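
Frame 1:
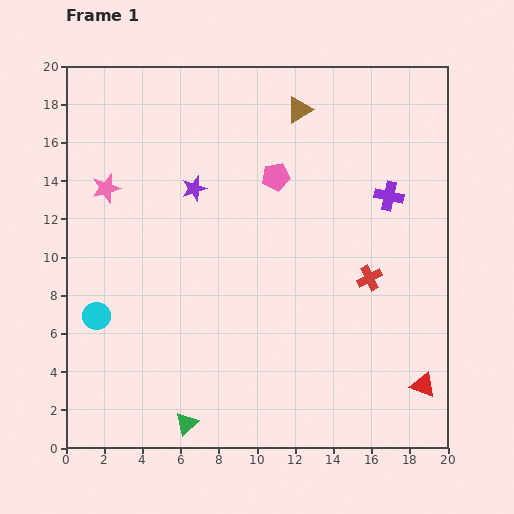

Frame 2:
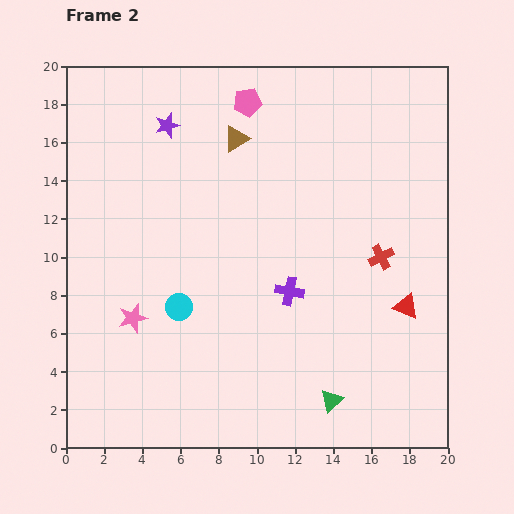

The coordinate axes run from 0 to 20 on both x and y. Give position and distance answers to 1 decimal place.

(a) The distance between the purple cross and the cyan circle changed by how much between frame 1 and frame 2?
-10.6

Distance in frame 1: 16.5. Distance in frame 2: 5.9.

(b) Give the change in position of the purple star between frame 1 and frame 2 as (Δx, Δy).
(-1.4, 3.3)

The purple star was at (6.7, 13.6) in frame 1 and (5.3, 16.9) in frame 2.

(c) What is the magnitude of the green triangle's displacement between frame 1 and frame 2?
7.7

The green triangle moved from (6.3, 1.3) to (13.9, 2.5), a distance of √(7.6² + 1.2²) ≈ 7.7.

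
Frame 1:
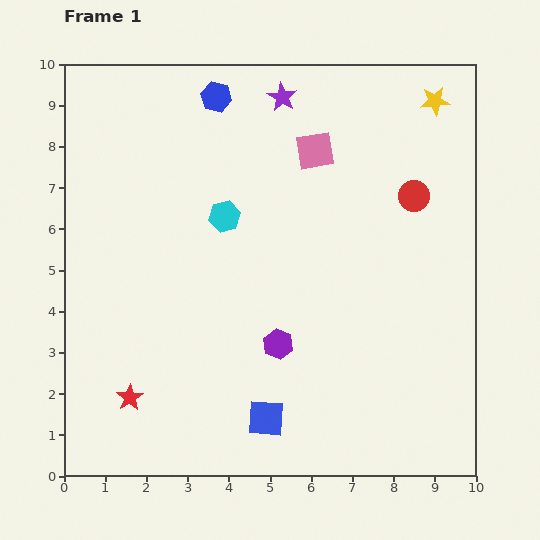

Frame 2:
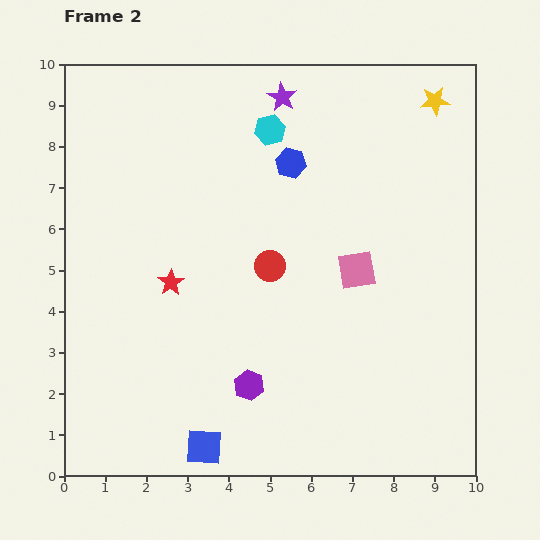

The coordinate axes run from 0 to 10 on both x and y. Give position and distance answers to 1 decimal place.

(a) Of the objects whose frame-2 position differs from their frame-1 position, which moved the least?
the purple hexagon

(moved 1.2)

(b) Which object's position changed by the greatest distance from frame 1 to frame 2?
the red circle

(moved 3.9; next 3.1)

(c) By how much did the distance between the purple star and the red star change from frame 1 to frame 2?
-3.0

Distance in frame 1: 8.2. Distance in frame 2: 5.2.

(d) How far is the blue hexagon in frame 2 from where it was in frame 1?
2.4

The blue hexagon moved from (3.7, 9.2) to (5.5, 7.6), a distance of √(1.8² + 1.6²) ≈ 2.4.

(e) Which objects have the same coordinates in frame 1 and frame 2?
the yellow star, the purple star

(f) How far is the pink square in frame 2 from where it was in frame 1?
3.1

The pink square moved from (6.1, 7.9) to (7.1, 5.0), a distance of √(1.0² + 2.9²) ≈ 3.1.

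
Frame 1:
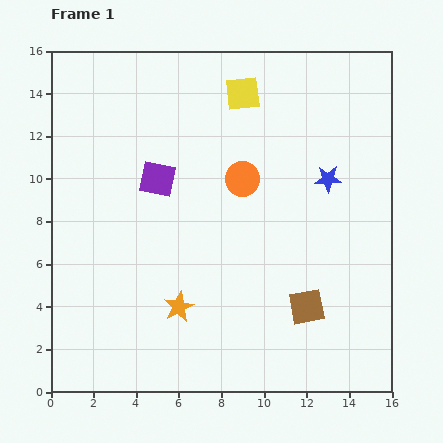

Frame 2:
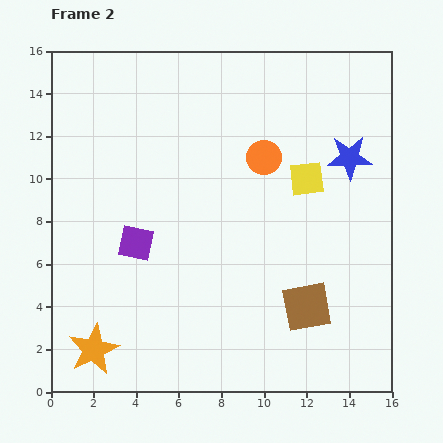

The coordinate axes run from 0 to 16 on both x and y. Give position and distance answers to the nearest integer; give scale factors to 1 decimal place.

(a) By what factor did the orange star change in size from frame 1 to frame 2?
1.7×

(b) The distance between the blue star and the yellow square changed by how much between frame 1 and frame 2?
-4

Distance in frame 1: 6. Distance in frame 2: 2.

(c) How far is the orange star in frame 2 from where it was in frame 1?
4

The orange star moved from (6, 4) to (2, 2), a distance of √(4² + 2²) ≈ 4.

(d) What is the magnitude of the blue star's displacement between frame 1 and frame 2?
1

The blue star moved from (13, 10) to (14, 11), a distance of √(1² + 1²) ≈ 1.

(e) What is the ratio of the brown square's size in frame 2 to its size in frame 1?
1.4×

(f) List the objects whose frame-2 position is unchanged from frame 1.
the brown square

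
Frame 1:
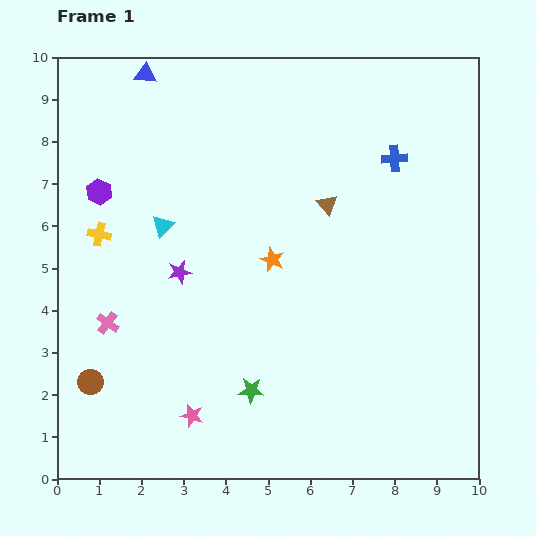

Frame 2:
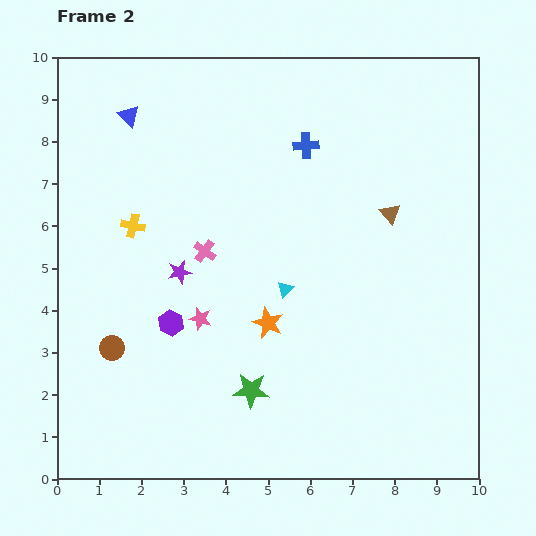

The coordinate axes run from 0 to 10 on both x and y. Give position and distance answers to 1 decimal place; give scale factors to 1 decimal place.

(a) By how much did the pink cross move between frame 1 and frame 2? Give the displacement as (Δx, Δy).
(2.3, 1.7)

The pink cross was at (1.2, 3.7) in frame 1 and (3.5, 5.4) in frame 2.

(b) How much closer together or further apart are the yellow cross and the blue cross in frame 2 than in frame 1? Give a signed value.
-2.7

Distance in frame 1: 7.2. Distance in frame 2: 4.5.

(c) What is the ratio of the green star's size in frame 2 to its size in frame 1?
1.4×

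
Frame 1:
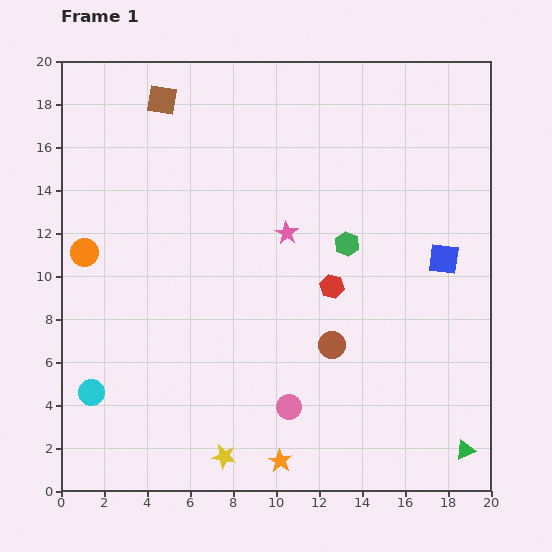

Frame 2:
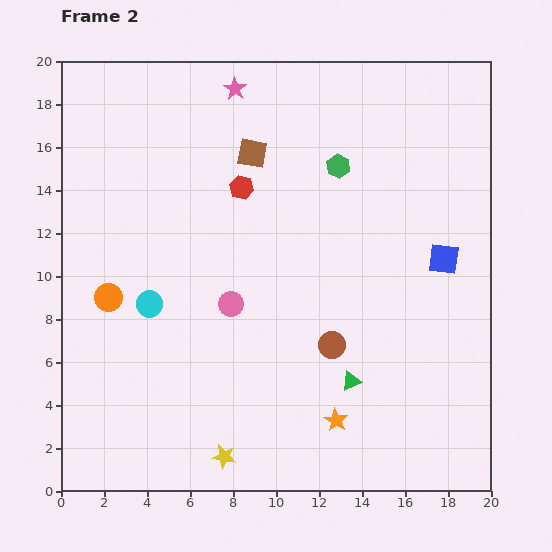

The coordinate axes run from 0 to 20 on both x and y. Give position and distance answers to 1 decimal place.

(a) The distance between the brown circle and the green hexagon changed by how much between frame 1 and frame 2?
+3.5

Distance in frame 1: 4.8. Distance in frame 2: 8.3.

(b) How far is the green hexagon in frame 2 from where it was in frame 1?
3.6

The green hexagon moved from (13.3, 11.5) to (12.9, 15.1), a distance of √(0.4² + 3.6²) ≈ 3.6.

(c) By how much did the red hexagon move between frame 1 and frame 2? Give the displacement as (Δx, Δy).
(-4.2, 4.6)

The red hexagon was at (12.6, 9.5) in frame 1 and (8.4, 14.1) in frame 2.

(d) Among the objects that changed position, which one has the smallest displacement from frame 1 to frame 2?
the orange circle

(moved 2.4)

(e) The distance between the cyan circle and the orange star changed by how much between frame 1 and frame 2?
+0.8

Distance in frame 1: 9.4. Distance in frame 2: 10.2.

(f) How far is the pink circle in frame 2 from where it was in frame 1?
5.5

The pink circle moved from (10.6, 3.9) to (7.9, 8.7), a distance of √(2.7² + 4.8²) ≈ 5.5.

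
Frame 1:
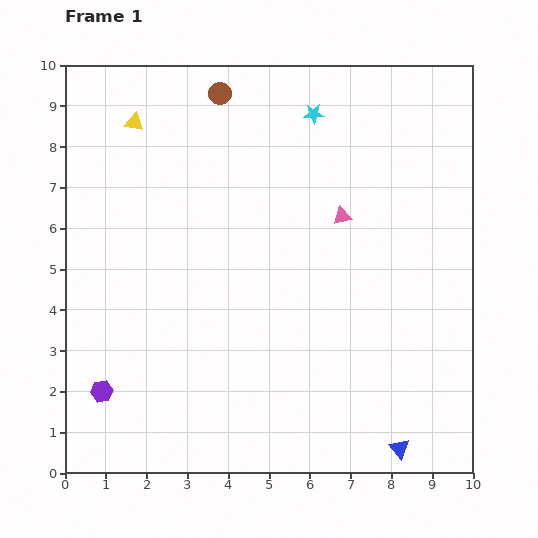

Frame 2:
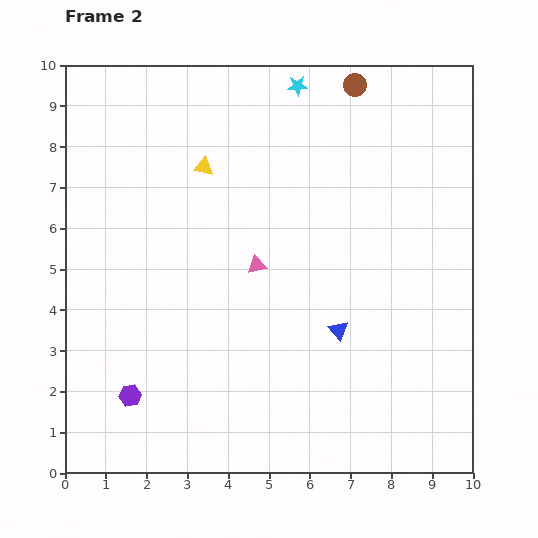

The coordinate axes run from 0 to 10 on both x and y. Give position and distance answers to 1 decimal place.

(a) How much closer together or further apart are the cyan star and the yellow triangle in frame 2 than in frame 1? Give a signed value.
-1.4

Distance in frame 1: 4.4. Distance in frame 2: 3.0.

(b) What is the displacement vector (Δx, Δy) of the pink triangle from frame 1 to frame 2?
(-2.1, -1.2)

The pink triangle was at (6.8, 6.3) in frame 1 and (4.7, 5.1) in frame 2.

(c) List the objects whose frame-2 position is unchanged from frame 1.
none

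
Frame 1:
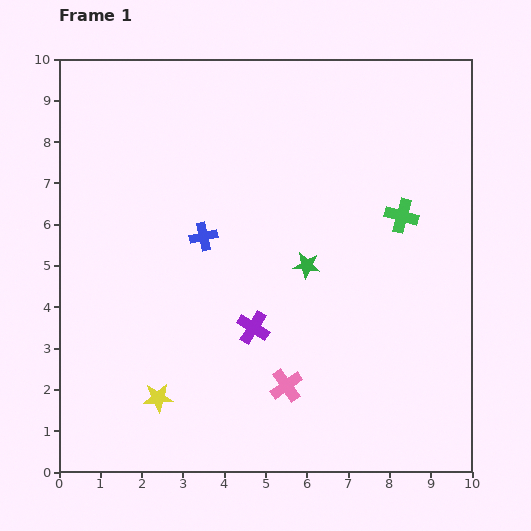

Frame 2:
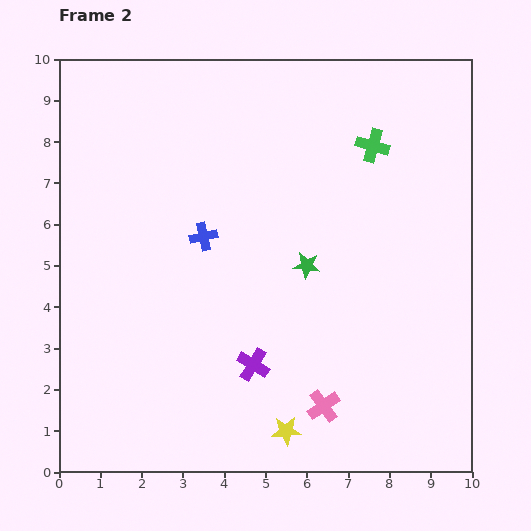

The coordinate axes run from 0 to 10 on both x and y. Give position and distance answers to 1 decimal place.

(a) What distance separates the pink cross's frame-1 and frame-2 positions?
1.0

The pink cross moved from (5.5, 2.1) to (6.4, 1.6), a distance of √(0.9² + 0.5²) ≈ 1.0.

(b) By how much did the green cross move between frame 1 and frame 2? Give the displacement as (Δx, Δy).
(-0.7, 1.7)

The green cross was at (8.3, 6.2) in frame 1 and (7.6, 7.9) in frame 2.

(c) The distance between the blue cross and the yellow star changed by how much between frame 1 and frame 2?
+1.0

Distance in frame 1: 4.1. Distance in frame 2: 5.1.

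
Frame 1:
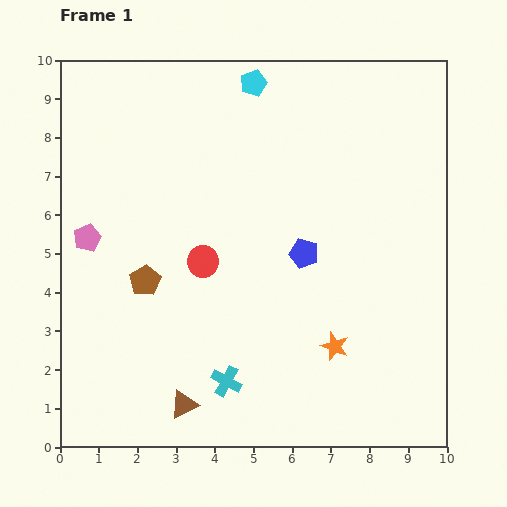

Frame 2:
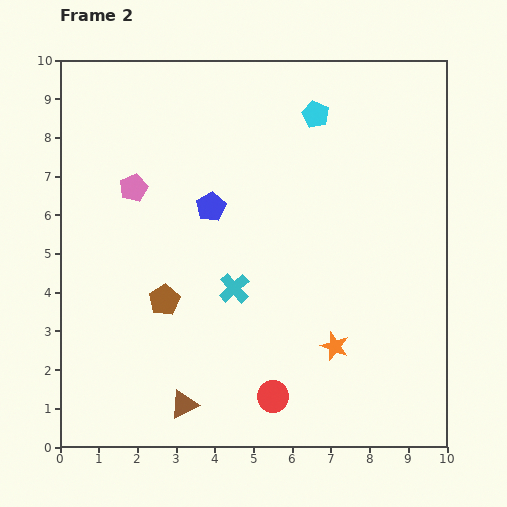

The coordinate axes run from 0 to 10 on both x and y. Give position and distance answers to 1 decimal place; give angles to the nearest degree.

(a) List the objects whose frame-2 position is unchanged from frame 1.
the brown triangle, the orange star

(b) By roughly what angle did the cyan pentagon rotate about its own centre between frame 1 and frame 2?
27° counter-clockwise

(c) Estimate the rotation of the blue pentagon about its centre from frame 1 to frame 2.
27° clockwise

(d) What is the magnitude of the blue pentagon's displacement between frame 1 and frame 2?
2.7

The blue pentagon moved from (6.3, 5.0) to (3.9, 6.2), a distance of √(2.4² + 1.2²) ≈ 2.7.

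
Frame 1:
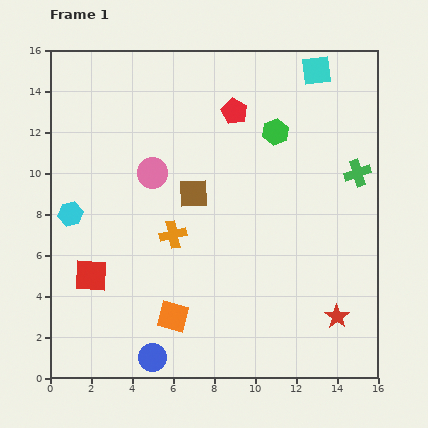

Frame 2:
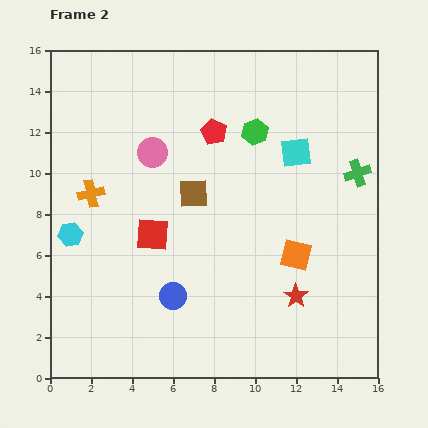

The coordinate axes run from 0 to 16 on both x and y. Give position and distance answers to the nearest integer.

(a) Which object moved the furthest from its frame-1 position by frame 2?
the orange square

(moved 7; next 4)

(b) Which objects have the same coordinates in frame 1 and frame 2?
the brown square, the green cross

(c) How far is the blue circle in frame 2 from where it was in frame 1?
3

The blue circle moved from (5, 1) to (6, 4), a distance of √(1² + 3²) ≈ 3.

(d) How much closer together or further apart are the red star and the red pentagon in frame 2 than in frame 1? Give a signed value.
-2

Distance in frame 1: 11. Distance in frame 2: 9.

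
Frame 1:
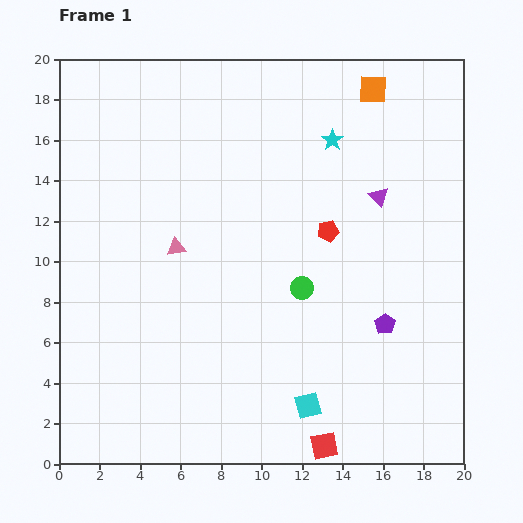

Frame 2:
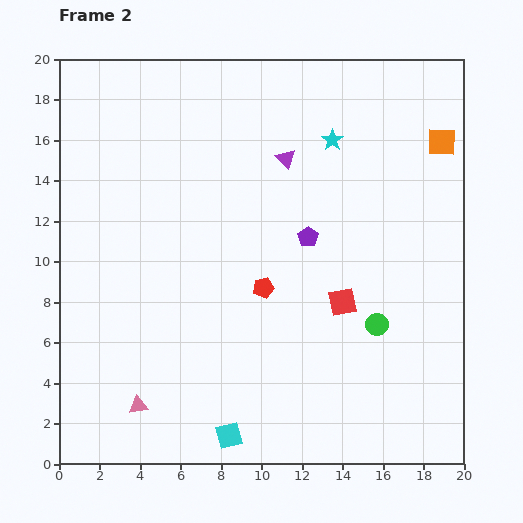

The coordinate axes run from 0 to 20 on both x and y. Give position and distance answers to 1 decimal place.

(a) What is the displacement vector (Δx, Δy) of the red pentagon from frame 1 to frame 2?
(-3.2, -2.8)

The red pentagon was at (13.3, 11.5) in frame 1 and (10.1, 8.7) in frame 2.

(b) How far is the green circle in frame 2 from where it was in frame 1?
4.1

The green circle moved from (12.0, 8.7) to (15.7, 6.9), a distance of √(3.7² + 1.8²) ≈ 4.1.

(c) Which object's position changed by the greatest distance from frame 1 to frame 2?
the pink triangle

(moved 8.0; next 7.2)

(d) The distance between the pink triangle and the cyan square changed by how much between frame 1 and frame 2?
-5.5

Distance in frame 1: 10.2. Distance in frame 2: 4.7.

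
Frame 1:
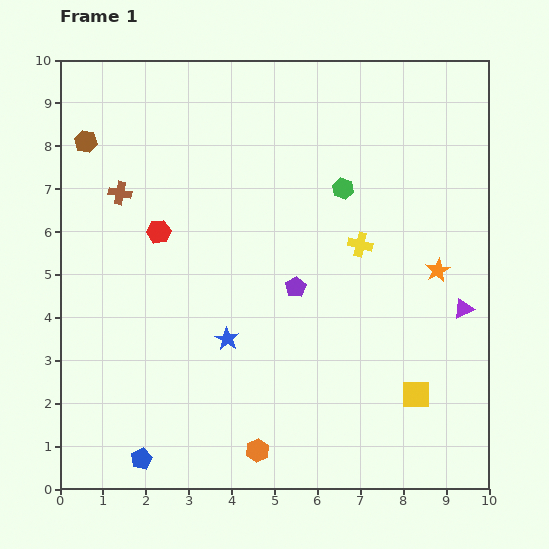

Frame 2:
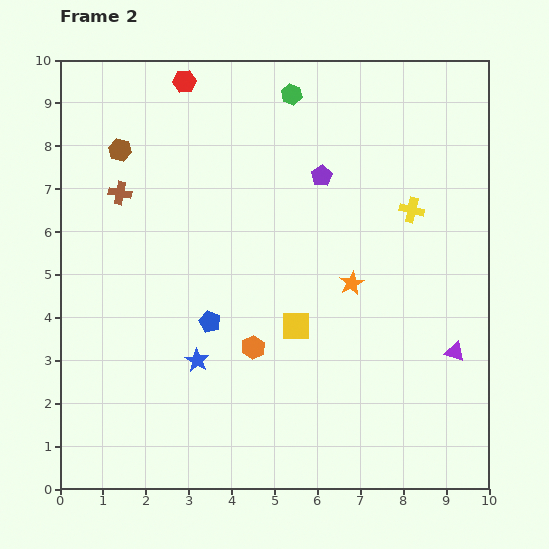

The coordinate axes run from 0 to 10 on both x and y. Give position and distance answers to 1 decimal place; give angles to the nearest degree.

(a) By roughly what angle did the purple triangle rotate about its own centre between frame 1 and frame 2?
44° clockwise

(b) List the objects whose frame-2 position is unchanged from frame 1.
the brown cross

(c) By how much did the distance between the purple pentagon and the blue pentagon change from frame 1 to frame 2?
-1.1

Distance in frame 1: 5.4. Distance in frame 2: 4.3.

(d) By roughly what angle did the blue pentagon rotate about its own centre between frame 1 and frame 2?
25° counter-clockwise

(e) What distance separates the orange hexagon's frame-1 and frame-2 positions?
2.4

The orange hexagon moved from (4.6, 0.9) to (4.5, 3.3), a distance of √(0.1² + 2.4²) ≈ 2.4.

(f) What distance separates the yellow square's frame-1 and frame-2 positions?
3.2

The yellow square moved from (8.3, 2.2) to (5.5, 3.8), a distance of √(2.8² + 1.6²) ≈ 3.2.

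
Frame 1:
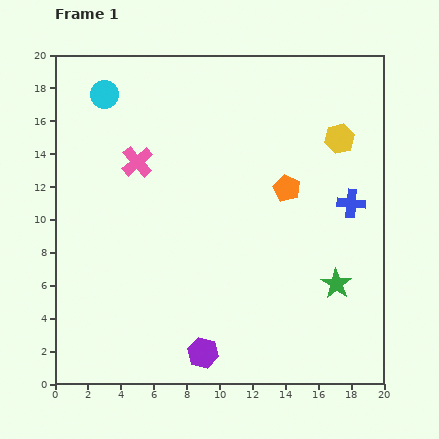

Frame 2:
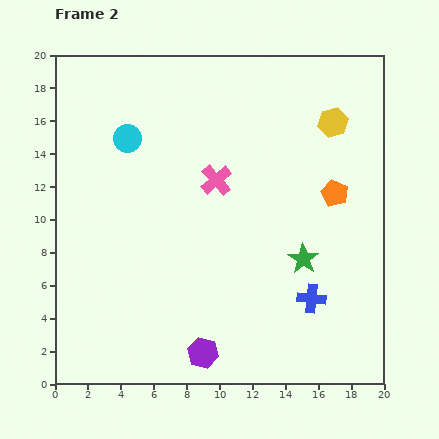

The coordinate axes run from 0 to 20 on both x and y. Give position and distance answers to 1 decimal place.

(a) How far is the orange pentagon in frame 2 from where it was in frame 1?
2.9

The orange pentagon moved from (14.1, 11.9) to (17.0, 11.6), a distance of √(2.9² + 0.3²) ≈ 2.9.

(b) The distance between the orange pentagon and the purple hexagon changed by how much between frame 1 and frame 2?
+1.4

Distance in frame 1: 11.2. Distance in frame 2: 12.6.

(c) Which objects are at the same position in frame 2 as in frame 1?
the purple hexagon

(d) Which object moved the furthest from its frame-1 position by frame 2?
the blue cross

(moved 6.3; next 4.9)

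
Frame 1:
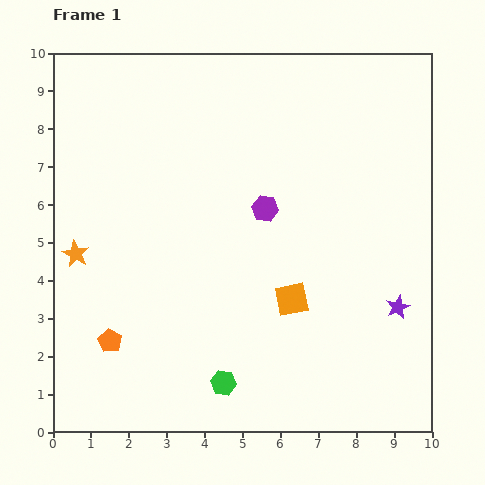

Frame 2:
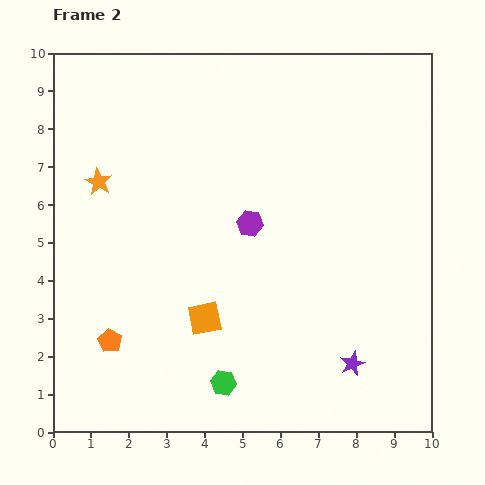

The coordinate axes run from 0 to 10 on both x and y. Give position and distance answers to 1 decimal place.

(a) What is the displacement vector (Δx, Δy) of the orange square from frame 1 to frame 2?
(-2.3, -0.5)

The orange square was at (6.3, 3.5) in frame 1 and (4.0, 3.0) in frame 2.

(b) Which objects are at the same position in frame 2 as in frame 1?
the orange pentagon, the green hexagon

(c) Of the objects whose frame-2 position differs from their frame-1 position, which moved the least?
the purple hexagon

(moved 0.6)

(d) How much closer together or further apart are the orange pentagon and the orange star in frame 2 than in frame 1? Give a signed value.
+1.7

Distance in frame 1: 2.5. Distance in frame 2: 4.2.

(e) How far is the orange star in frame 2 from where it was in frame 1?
2.0

The orange star moved from (0.6, 4.7) to (1.2, 6.6), a distance of √(0.6² + 1.9²) ≈ 2.0.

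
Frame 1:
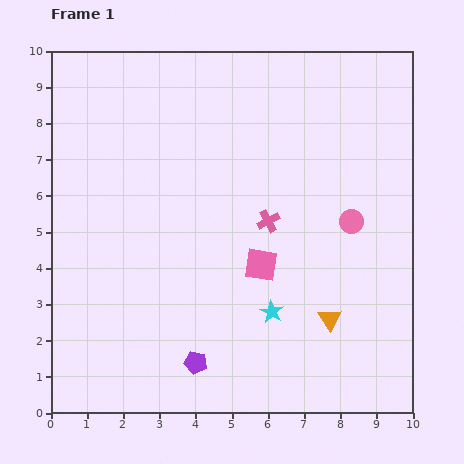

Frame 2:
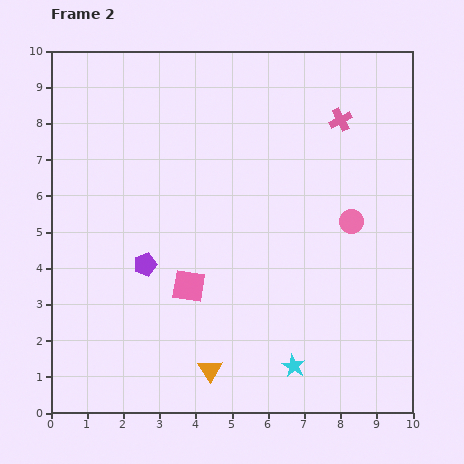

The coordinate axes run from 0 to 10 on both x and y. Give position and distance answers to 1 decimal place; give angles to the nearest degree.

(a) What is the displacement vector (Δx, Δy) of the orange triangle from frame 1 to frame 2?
(-3.3, -1.4)

The orange triangle was at (7.7, 2.6) in frame 1 and (4.4, 1.2) in frame 2.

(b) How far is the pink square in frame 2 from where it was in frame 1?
2.1

The pink square moved from (5.8, 4.1) to (3.8, 3.5), a distance of √(2.0² + 0.6²) ≈ 2.1.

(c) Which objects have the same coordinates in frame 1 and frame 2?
the pink circle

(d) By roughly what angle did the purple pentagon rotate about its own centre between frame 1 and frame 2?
29° counter-clockwise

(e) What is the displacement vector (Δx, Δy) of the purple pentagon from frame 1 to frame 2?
(-1.4, 2.7)

The purple pentagon was at (4.0, 1.4) in frame 1 and (2.6, 4.1) in frame 2.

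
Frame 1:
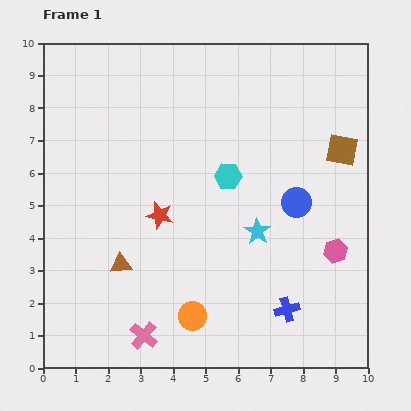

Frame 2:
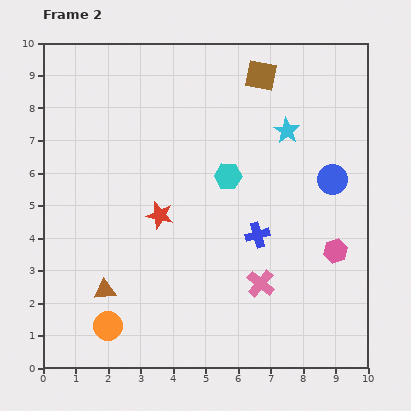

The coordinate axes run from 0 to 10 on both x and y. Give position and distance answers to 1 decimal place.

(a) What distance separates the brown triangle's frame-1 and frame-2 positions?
0.9

The brown triangle moved from (2.4, 3.2) to (1.9, 2.4), a distance of √(0.5² + 0.8²) ≈ 0.9.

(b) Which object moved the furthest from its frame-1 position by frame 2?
the pink cross

(moved 3.9; next 3.4)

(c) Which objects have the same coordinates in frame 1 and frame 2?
the red star, the pink hexagon, the cyan hexagon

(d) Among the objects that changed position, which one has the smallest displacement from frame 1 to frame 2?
the brown triangle

(moved 0.9)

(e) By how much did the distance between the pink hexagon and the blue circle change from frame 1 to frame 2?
+0.3

Distance in frame 1: 1.9. Distance in frame 2: 2.2.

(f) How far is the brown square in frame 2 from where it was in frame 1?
3.4

The brown square moved from (9.2, 6.7) to (6.7, 9.0), a distance of √(2.5² + 2.3²) ≈ 3.4.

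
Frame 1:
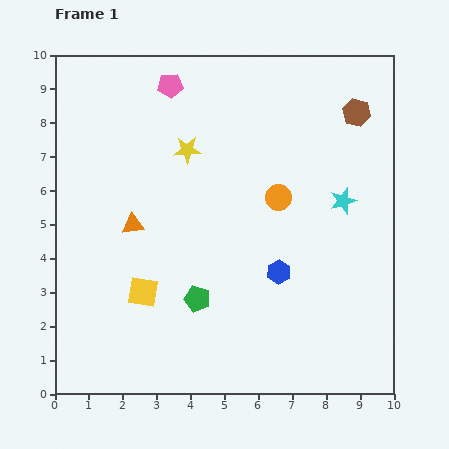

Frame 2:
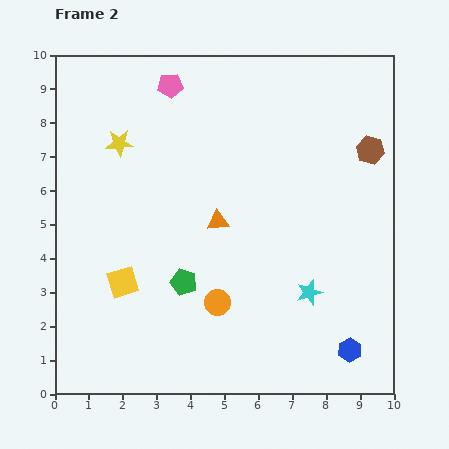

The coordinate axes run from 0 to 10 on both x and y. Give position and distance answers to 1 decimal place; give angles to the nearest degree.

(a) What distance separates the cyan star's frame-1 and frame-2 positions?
2.9

The cyan star moved from (8.5, 5.7) to (7.5, 3.0), a distance of √(1.0² + 2.7²) ≈ 2.9.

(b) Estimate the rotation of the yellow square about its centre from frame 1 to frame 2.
26° counter-clockwise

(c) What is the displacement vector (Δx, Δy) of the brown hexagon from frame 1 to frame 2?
(0.4, -1.1)

The brown hexagon was at (8.9, 8.3) in frame 1 and (9.3, 7.2) in frame 2.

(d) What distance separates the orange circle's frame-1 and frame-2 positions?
3.6

The orange circle moved from (6.6, 5.8) to (4.8, 2.7), a distance of √(1.8² + 3.1²) ≈ 3.6.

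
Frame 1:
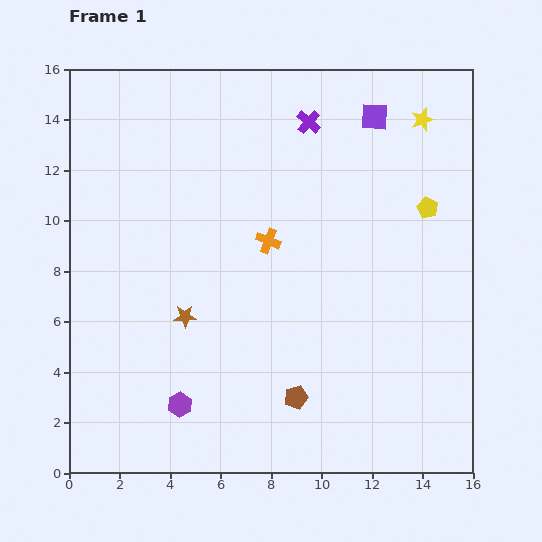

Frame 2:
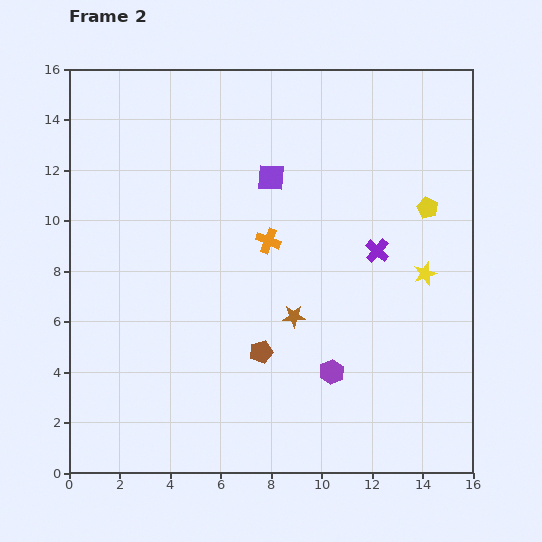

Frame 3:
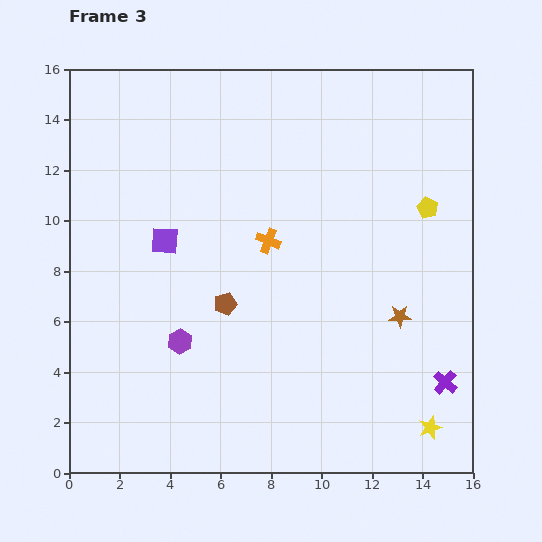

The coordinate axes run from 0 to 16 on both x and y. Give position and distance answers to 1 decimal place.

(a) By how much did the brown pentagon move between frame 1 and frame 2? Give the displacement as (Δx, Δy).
(-1.4, 1.8)

The brown pentagon was at (9.0, 3.0) in frame 1 and (7.6, 4.8) in frame 2.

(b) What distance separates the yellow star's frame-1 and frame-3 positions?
12.2

The yellow star moved from (14.0, 14.0) to (14.3, 1.8), a distance of √(0.3² + 12.2²) ≈ 12.2.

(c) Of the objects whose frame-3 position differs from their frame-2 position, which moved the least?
the brown pentagon

(moved 2.4)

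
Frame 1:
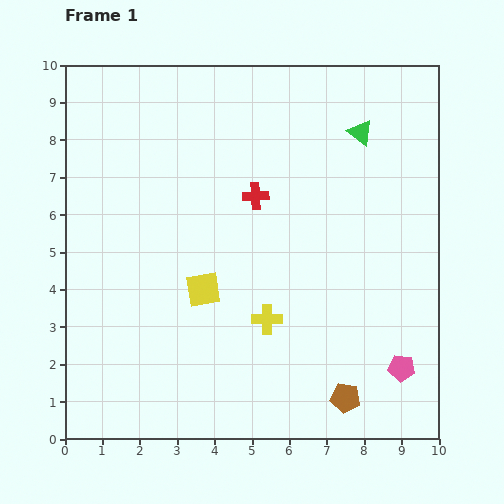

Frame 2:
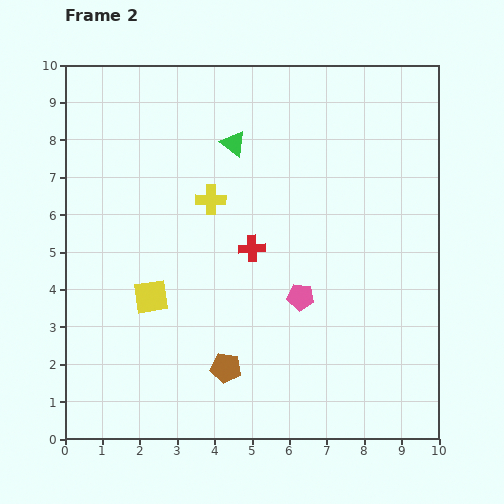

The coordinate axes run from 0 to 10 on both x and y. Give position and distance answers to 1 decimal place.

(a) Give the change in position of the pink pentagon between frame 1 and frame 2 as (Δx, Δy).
(-2.7, 1.9)

The pink pentagon was at (9.0, 1.9) in frame 1 and (6.3, 3.8) in frame 2.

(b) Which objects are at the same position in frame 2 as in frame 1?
none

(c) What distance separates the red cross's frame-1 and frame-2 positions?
1.4

The red cross moved from (5.1, 6.5) to (5.0, 5.1), a distance of √(0.1² + 1.4²) ≈ 1.4.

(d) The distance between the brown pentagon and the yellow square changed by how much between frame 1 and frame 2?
-2.0

Distance in frame 1: 4.8. Distance in frame 2: 2.8.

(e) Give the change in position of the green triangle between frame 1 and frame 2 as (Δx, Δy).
(-3.4, -0.3)

The green triangle was at (7.9, 8.2) in frame 1 and (4.5, 7.9) in frame 2.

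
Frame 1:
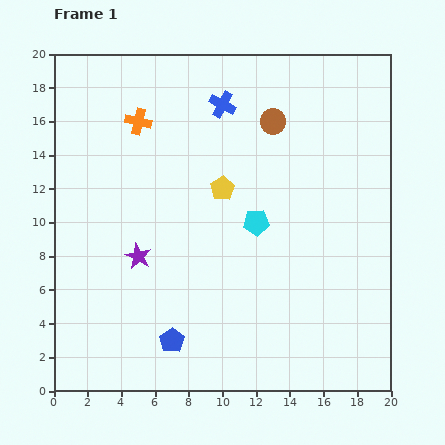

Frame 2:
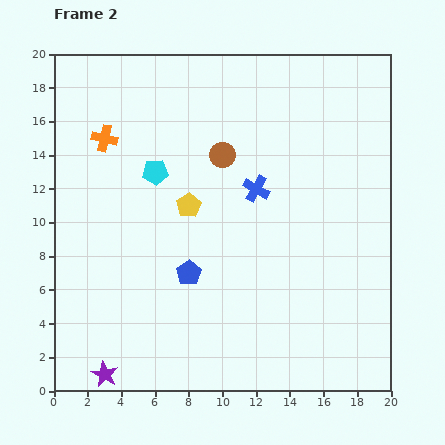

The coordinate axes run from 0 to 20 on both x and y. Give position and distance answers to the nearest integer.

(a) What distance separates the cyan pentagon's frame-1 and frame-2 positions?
7

The cyan pentagon moved from (12, 10) to (6, 13), a distance of √(6² + 3²) ≈ 7.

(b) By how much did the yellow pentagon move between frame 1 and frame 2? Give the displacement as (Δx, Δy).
(-2, -1)

The yellow pentagon was at (10, 12) in frame 1 and (8, 11) in frame 2.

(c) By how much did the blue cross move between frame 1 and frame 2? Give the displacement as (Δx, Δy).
(2, -5)

The blue cross was at (10, 17) in frame 1 and (12, 12) in frame 2.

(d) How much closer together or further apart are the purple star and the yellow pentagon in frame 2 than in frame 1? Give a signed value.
+5

Distance in frame 1: 6. Distance in frame 2: 11.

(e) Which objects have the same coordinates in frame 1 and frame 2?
none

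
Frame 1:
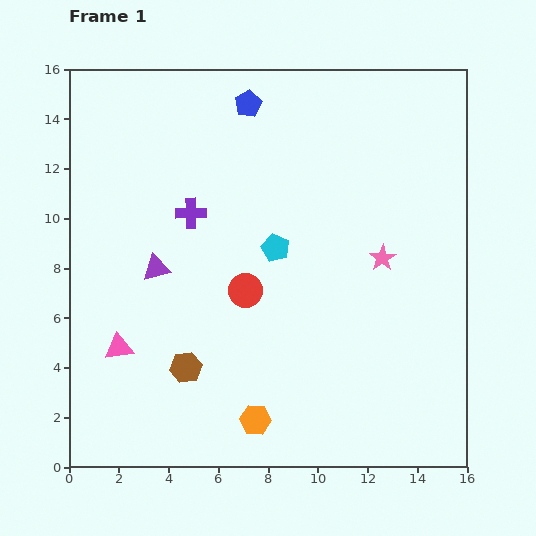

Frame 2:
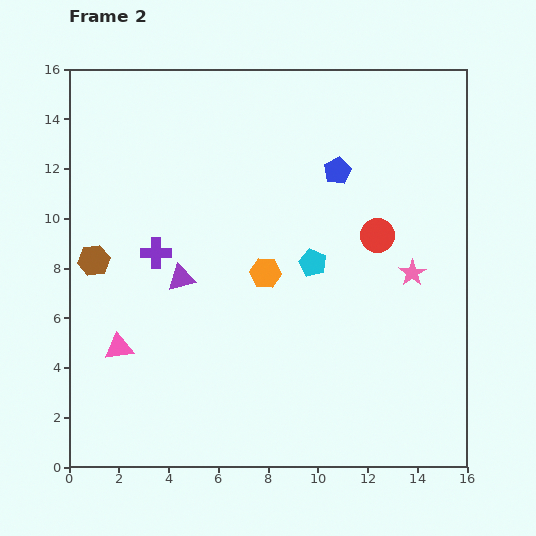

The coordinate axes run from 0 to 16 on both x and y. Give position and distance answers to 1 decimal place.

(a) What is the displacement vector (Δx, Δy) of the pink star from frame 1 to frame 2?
(1.2, -0.6)

The pink star was at (12.6, 8.4) in frame 1 and (13.8, 7.8) in frame 2.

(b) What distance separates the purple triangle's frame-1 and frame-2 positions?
1.1

The purple triangle moved from (3.5, 8.0) to (4.5, 7.6), a distance of √(1.0² + 0.4²) ≈ 1.1.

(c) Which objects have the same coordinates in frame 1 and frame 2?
the pink triangle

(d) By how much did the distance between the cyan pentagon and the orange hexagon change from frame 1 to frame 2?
-5.0

Distance in frame 1: 6.9. Distance in frame 2: 1.9.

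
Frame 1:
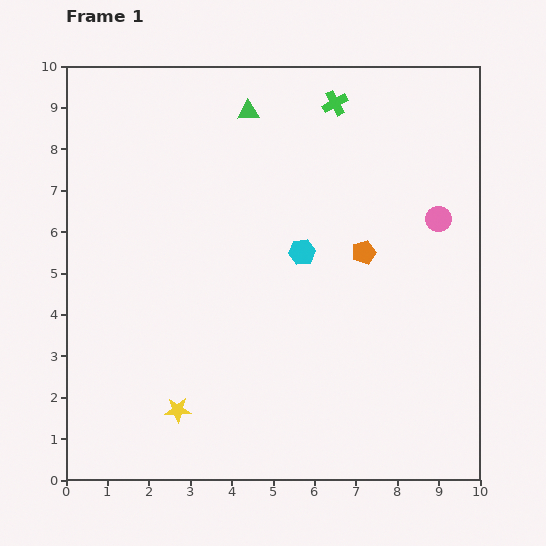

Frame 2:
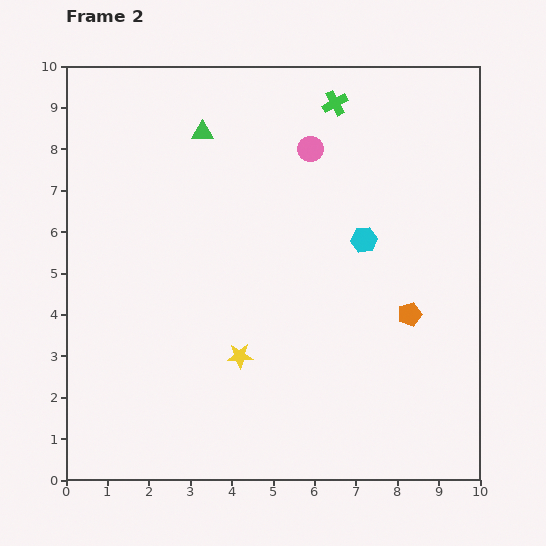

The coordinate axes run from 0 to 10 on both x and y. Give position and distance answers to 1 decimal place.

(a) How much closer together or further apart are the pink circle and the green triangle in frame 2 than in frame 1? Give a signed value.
-2.7

Distance in frame 1: 5.3. Distance in frame 2: 2.6.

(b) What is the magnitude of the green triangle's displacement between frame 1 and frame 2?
1.2

The green triangle moved from (4.4, 8.9) to (3.3, 8.4), a distance of √(1.1² + 0.5²) ≈ 1.2.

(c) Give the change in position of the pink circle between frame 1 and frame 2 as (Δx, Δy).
(-3.1, 1.7)

The pink circle was at (9.0, 6.3) in frame 1 and (5.9, 8.0) in frame 2.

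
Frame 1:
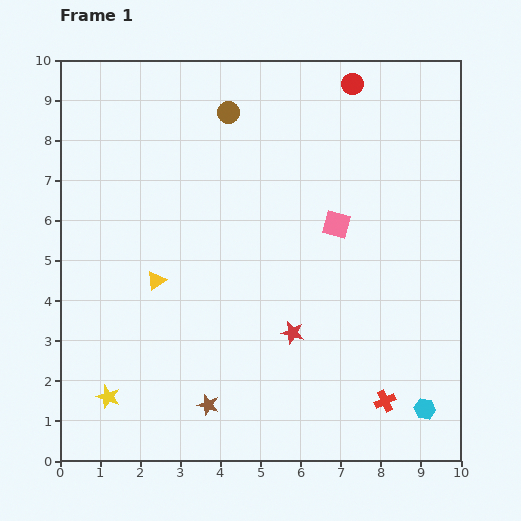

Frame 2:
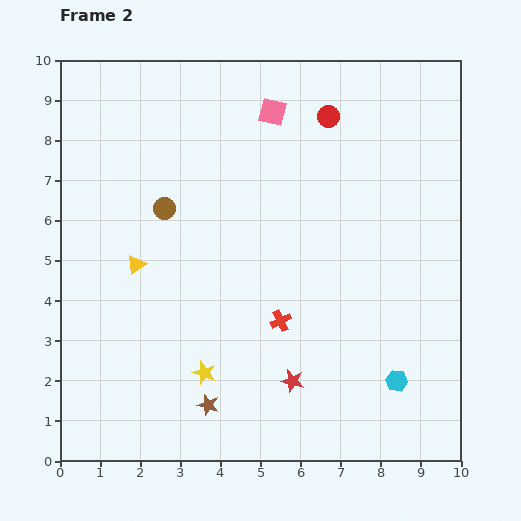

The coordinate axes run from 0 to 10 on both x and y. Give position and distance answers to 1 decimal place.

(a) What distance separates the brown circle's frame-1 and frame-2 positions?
2.9

The brown circle moved from (4.2, 8.7) to (2.6, 6.3), a distance of √(1.6² + 2.4²) ≈ 2.9.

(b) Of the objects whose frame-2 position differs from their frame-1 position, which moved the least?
the yellow triangle

(moved 0.6)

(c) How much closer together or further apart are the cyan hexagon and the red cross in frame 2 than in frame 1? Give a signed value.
+2.3

Distance in frame 1: 1.0. Distance in frame 2: 3.3.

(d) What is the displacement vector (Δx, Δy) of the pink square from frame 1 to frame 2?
(-1.6, 2.8)

The pink square was at (6.9, 5.9) in frame 1 and (5.3, 8.7) in frame 2.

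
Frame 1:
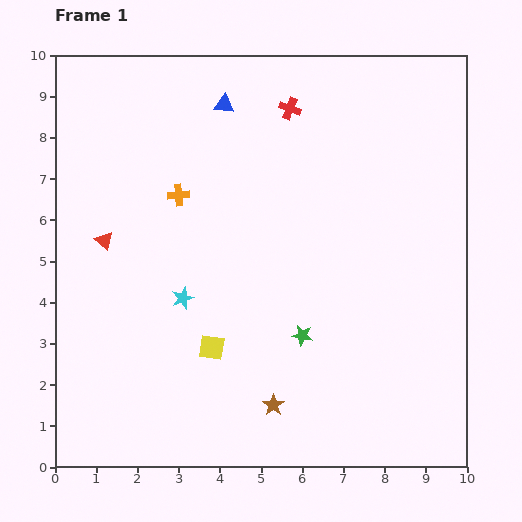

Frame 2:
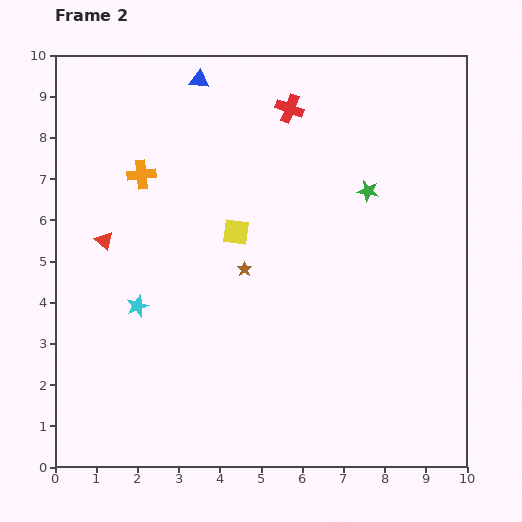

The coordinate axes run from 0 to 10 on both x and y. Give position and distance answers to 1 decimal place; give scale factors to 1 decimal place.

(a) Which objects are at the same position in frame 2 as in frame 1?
the red triangle, the red cross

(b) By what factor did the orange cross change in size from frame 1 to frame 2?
1.4×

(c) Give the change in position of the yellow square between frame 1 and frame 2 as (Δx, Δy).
(0.6, 2.8)

The yellow square was at (3.8, 2.9) in frame 1 and (4.4, 5.7) in frame 2.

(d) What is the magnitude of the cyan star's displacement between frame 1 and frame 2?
1.1

The cyan star moved from (3.1, 4.1) to (2.0, 3.9), a distance of √(1.1² + 0.2²) ≈ 1.1.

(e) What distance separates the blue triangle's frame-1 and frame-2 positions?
0.8

The blue triangle moved from (4.1, 8.8) to (3.5, 9.4), a distance of √(0.6² + 0.6²) ≈ 0.8.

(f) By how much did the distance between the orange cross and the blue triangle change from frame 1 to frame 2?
+0.2

Distance in frame 1: 2.5. Distance in frame 2: 2.7.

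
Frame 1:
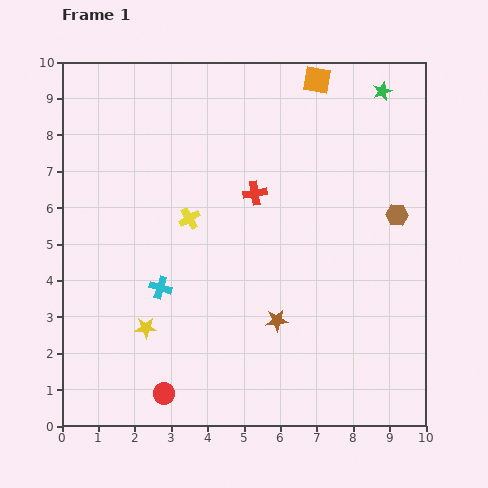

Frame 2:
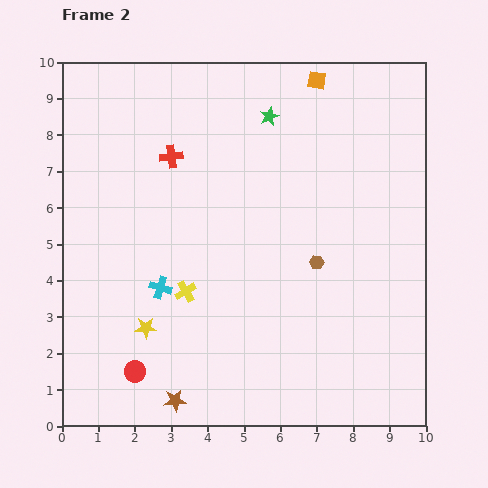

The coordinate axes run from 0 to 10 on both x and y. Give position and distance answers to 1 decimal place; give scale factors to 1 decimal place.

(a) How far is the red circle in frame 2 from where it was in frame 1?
1.0

The red circle moved from (2.8, 0.9) to (2.0, 1.5), a distance of √(0.8² + 0.6²) ≈ 1.0.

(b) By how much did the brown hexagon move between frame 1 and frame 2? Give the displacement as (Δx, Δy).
(-2.2, -1.3)

The brown hexagon was at (9.2, 5.8) in frame 1 and (7.0, 4.5) in frame 2.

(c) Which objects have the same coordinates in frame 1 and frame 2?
the cyan cross, the orange square, the yellow star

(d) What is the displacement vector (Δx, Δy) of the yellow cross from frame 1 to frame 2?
(-0.1, -2.0)

The yellow cross was at (3.5, 5.7) in frame 1 and (3.4, 3.7) in frame 2.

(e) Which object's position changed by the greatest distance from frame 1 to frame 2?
the brown star

(moved 3.6; next 3.2)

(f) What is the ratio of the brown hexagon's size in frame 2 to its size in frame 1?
0.6×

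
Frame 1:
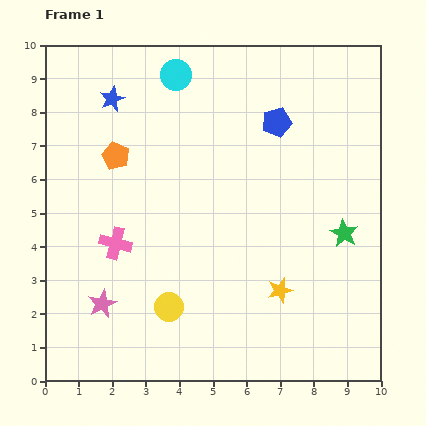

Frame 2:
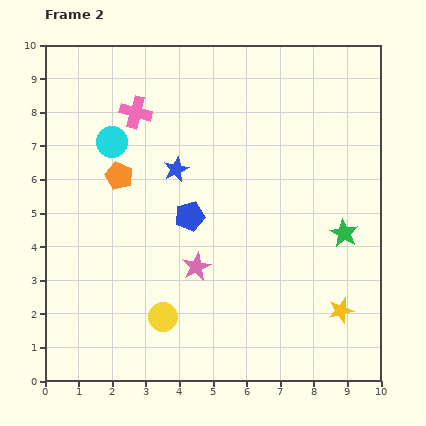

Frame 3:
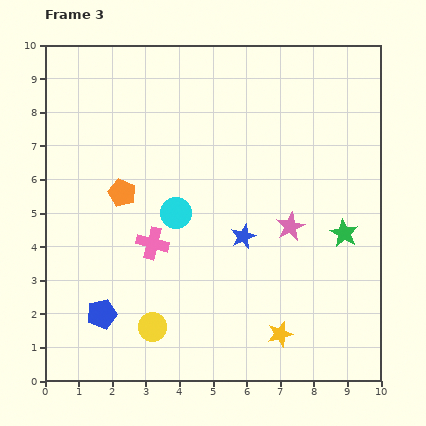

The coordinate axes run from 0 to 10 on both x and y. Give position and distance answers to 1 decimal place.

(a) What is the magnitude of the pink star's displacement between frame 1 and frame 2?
3.0

The pink star moved from (1.7, 2.3) to (4.5, 3.4), a distance of √(2.8² + 1.1²) ≈ 3.0.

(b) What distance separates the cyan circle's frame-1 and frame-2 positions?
2.8

The cyan circle moved from (3.9, 9.1) to (2.0, 7.1), a distance of √(1.9² + 2.0²) ≈ 2.8.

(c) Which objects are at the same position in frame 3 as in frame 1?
the green star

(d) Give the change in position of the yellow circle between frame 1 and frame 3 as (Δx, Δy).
(-0.5, -0.6)

The yellow circle was at (3.7, 2.2) in frame 1 and (3.2, 1.6) in frame 3.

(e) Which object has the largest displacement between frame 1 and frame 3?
the blue pentagon

(moved 7.7; next 6.1)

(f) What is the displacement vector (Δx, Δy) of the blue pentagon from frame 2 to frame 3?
(-2.6, -2.9)

The blue pentagon was at (4.3, 4.9) in frame 2 and (1.7, 2.0) in frame 3.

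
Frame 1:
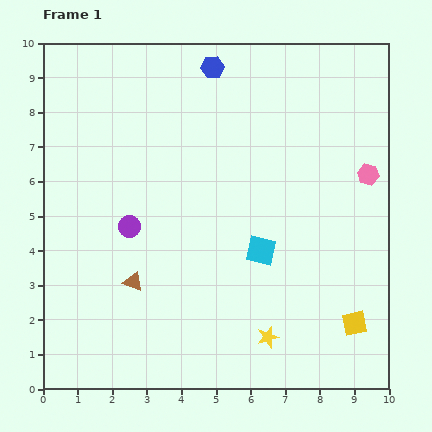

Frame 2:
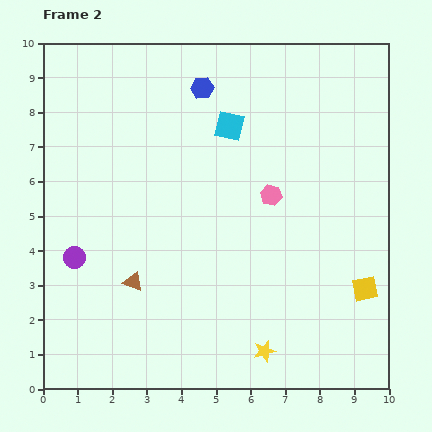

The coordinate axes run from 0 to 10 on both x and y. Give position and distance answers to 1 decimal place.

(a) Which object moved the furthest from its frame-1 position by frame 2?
the cyan square

(moved 3.7; next 2.9)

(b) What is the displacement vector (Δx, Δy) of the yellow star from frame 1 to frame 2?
(-0.1, -0.4)

The yellow star was at (6.5, 1.5) in frame 1 and (6.4, 1.1) in frame 2.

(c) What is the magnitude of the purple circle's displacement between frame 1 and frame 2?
1.8

The purple circle moved from (2.5, 4.7) to (0.9, 3.8), a distance of √(1.6² + 0.9²) ≈ 1.8.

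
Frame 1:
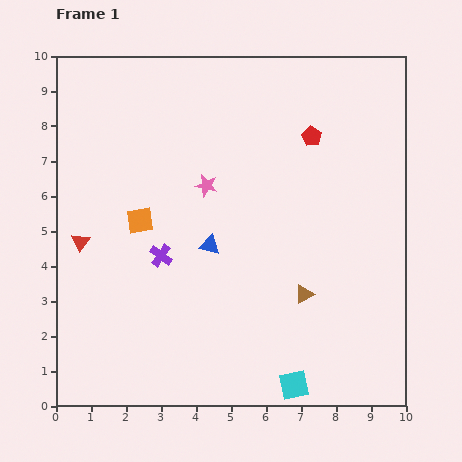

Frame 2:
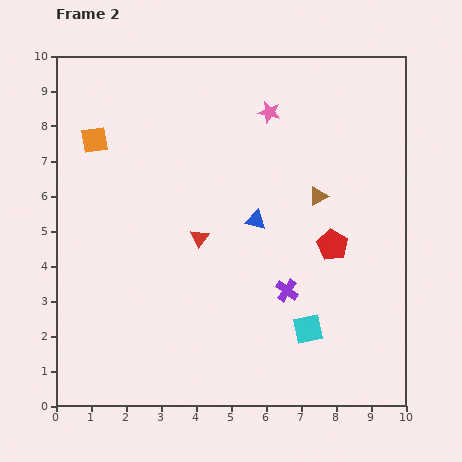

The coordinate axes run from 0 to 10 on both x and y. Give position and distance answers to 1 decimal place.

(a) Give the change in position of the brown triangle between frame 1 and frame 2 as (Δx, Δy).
(0.4, 2.8)

The brown triangle was at (7.1, 3.2) in frame 1 and (7.5, 6.0) in frame 2.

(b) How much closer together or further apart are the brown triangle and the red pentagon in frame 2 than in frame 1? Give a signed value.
-3.0

Distance in frame 1: 4.5. Distance in frame 2: 1.5.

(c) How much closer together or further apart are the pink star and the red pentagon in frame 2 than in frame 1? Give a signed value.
+0.9

Distance in frame 1: 3.3. Distance in frame 2: 4.2.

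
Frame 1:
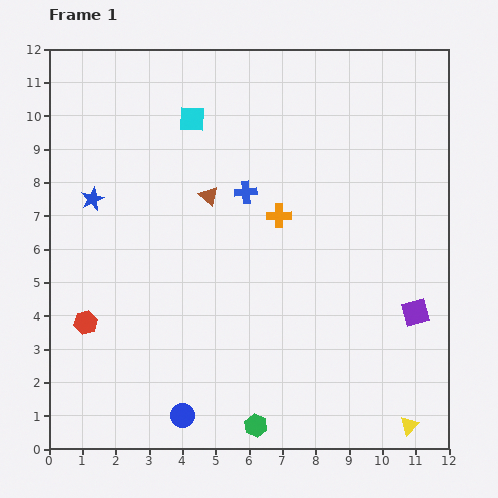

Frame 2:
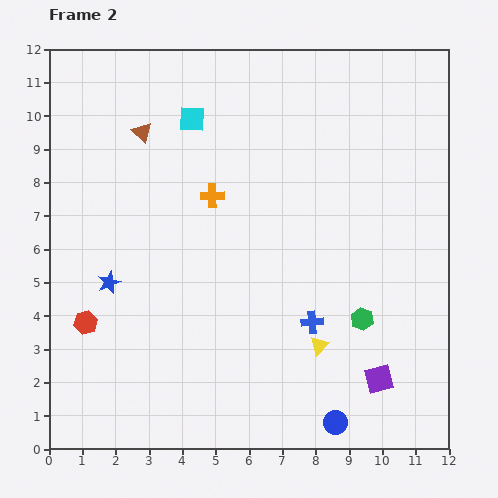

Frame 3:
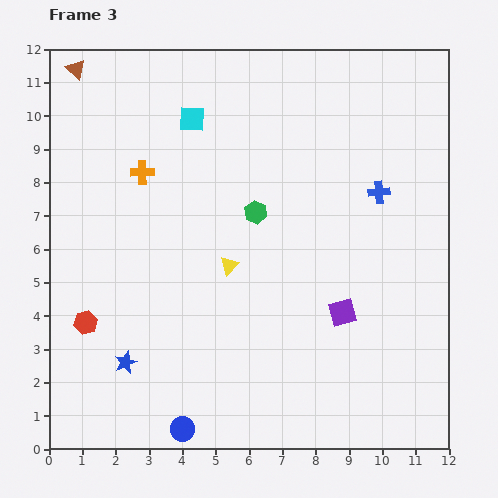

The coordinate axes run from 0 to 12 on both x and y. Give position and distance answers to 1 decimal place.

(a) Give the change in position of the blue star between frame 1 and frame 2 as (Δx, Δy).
(0.5, -2.5)

The blue star was at (1.3, 7.5) in frame 1 and (1.8, 5.0) in frame 2.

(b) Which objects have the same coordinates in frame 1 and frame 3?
the red hexagon, the cyan square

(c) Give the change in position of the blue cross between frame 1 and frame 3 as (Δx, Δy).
(4.0, 0.0)

The blue cross was at (5.9, 7.7) in frame 1 and (9.9, 7.7) in frame 3.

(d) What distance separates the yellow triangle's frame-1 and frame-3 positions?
7.2

The yellow triangle moved from (10.8, 0.7) to (5.4, 5.5), a distance of √(5.4² + 4.8²) ≈ 7.2.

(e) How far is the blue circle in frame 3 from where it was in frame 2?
4.6

The blue circle moved from (8.6, 0.8) to (4.0, 0.6), a distance of √(4.6² + 0.2²) ≈ 4.6.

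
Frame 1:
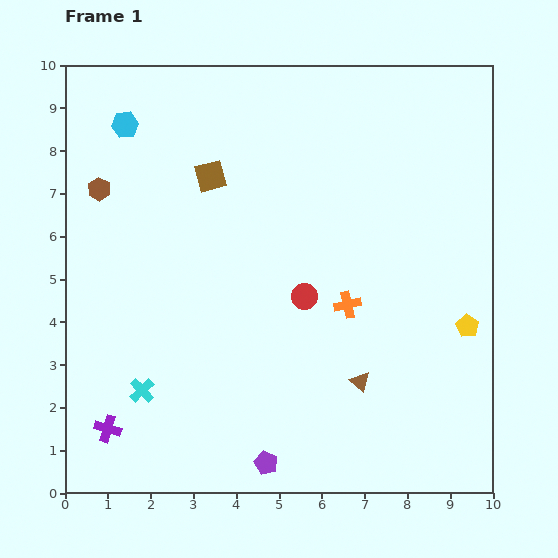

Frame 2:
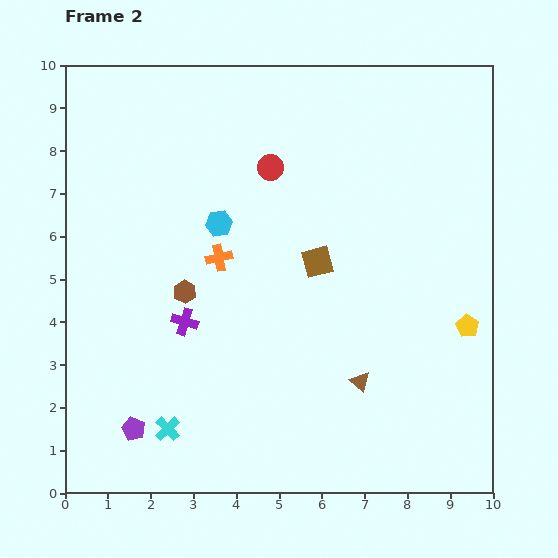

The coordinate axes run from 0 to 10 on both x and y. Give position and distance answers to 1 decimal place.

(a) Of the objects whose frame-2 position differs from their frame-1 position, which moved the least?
the cyan cross

(moved 1.1)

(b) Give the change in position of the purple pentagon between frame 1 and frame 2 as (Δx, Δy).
(-3.1, 0.8)

The purple pentagon was at (4.7, 0.7) in frame 1 and (1.6, 1.5) in frame 2.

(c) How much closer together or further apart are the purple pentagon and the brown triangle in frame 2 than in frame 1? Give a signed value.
+2.5

Distance in frame 1: 2.9. Distance in frame 2: 5.4.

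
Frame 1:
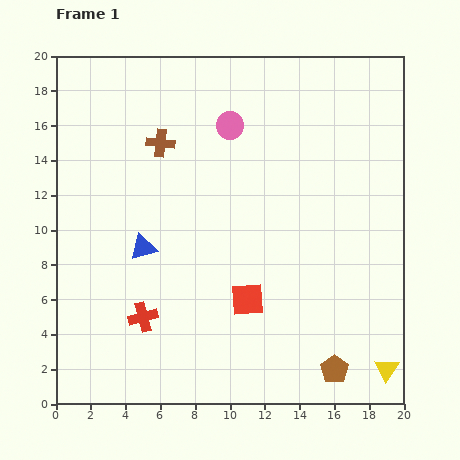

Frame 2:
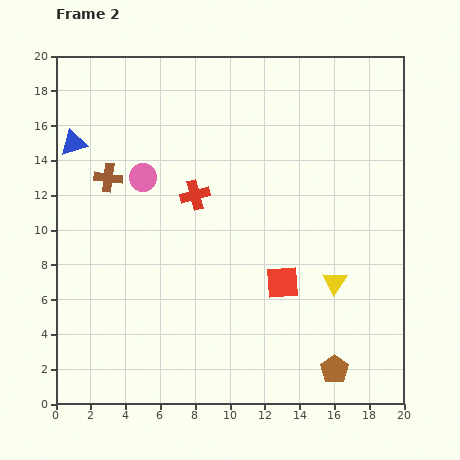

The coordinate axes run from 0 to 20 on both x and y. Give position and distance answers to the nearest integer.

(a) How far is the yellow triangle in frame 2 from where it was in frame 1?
6

The yellow triangle moved from (19, 2) to (16, 7), a distance of √(3² + 5²) ≈ 6.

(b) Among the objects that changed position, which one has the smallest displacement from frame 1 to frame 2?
the red square

(moved 2)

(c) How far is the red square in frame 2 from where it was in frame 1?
2

The red square moved from (11, 6) to (13, 7), a distance of √(2² + 1²) ≈ 2.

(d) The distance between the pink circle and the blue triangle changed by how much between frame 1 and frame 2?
-5

Distance in frame 1: 9. Distance in frame 2: 4.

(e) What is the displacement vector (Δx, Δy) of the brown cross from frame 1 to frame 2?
(-3, -2)

The brown cross was at (6, 15) in frame 1 and (3, 13) in frame 2.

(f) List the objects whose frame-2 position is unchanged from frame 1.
the brown pentagon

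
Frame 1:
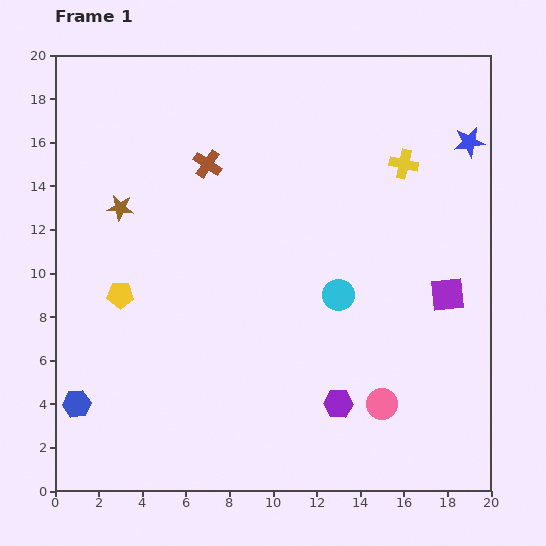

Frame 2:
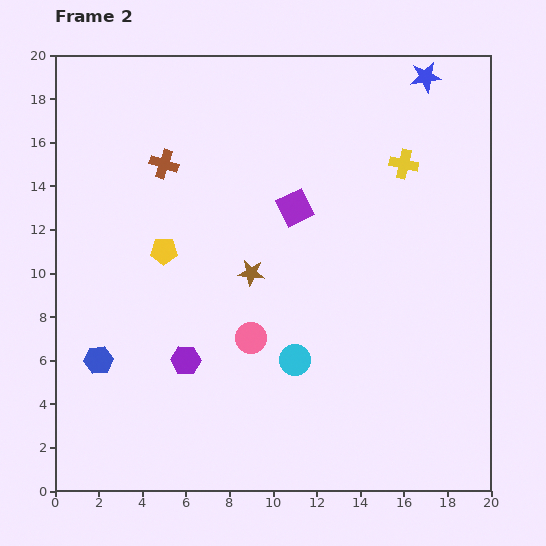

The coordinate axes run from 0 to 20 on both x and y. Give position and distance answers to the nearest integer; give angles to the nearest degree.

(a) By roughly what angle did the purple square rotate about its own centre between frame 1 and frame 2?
20° counter-clockwise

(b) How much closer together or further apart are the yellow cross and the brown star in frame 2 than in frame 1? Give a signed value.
-4

Distance in frame 1: 13. Distance in frame 2: 9.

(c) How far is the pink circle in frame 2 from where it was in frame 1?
7

The pink circle moved from (15, 4) to (9, 7), a distance of √(6² + 3²) ≈ 7.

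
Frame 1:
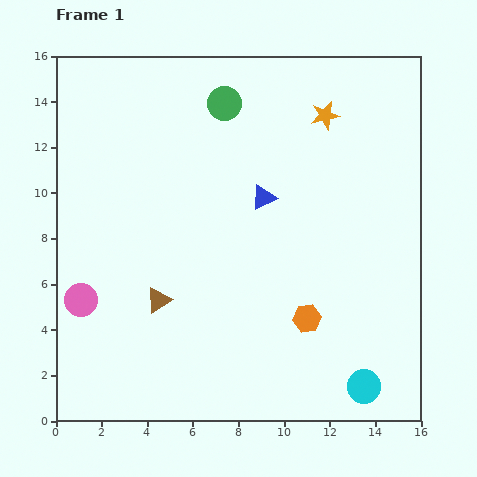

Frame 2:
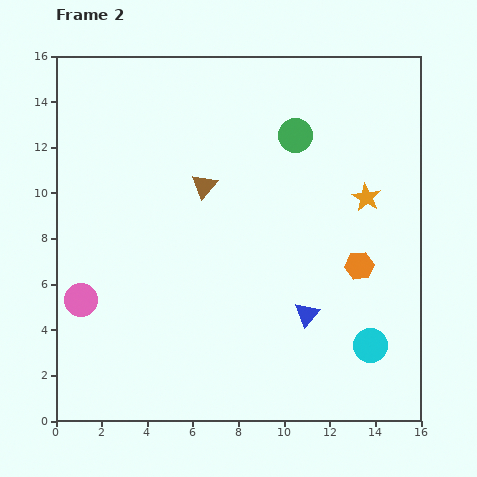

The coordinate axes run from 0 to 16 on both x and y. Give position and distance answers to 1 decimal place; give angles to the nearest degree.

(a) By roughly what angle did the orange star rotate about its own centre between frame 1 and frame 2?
31° counter-clockwise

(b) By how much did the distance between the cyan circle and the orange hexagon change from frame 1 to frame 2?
-0.4

Distance in frame 1: 3.9. Distance in frame 2: 3.5.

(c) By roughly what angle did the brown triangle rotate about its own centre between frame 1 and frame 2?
18° counter-clockwise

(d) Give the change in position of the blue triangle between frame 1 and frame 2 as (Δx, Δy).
(1.9, -5.1)

The blue triangle was at (9.1, 9.8) in frame 1 and (11.0, 4.7) in frame 2.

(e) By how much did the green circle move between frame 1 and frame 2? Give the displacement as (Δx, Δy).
(3.1, -1.4)

The green circle was at (7.4, 13.9) in frame 1 and (10.5, 12.5) in frame 2.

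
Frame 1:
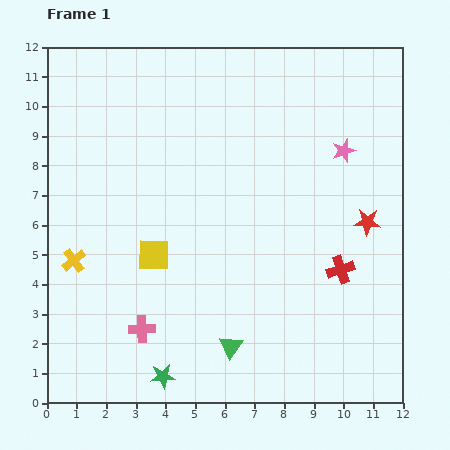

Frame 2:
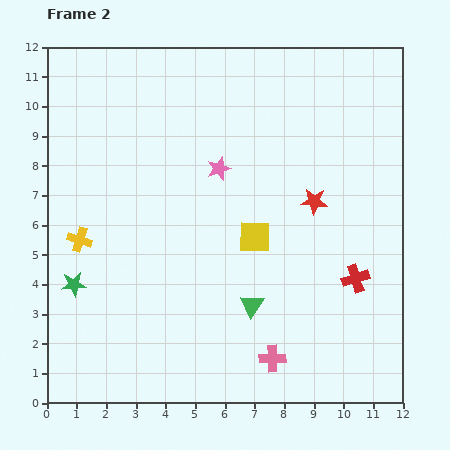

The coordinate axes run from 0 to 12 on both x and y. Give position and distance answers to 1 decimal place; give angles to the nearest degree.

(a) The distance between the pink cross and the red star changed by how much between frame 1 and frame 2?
-2.9

Distance in frame 1: 8.4. Distance in frame 2: 5.5.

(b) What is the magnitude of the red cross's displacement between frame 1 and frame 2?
0.6

The red cross moved from (9.9, 4.5) to (10.4, 4.2), a distance of √(0.5² + 0.3²) ≈ 0.6.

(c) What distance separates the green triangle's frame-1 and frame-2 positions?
1.6

The green triangle moved from (6.2, 1.9) to (6.9, 3.3), a distance of √(0.7² + 1.4²) ≈ 1.6.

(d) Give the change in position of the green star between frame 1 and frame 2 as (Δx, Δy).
(-3.0, 3.1)

The green star was at (3.9, 0.9) in frame 1 and (0.9, 4.0) in frame 2.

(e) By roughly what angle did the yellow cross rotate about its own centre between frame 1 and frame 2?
35° counter-clockwise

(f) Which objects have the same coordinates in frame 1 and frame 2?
none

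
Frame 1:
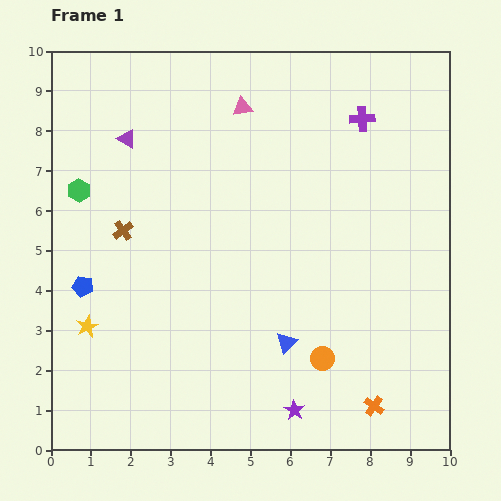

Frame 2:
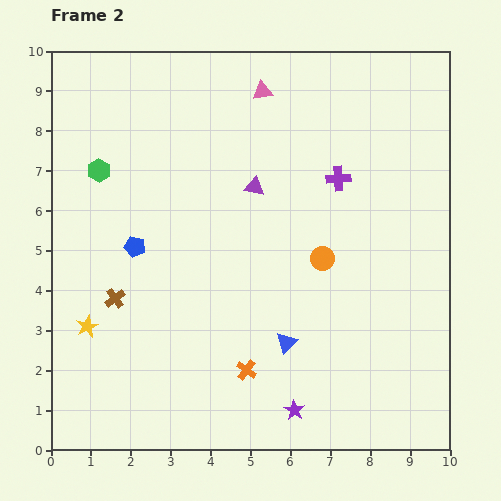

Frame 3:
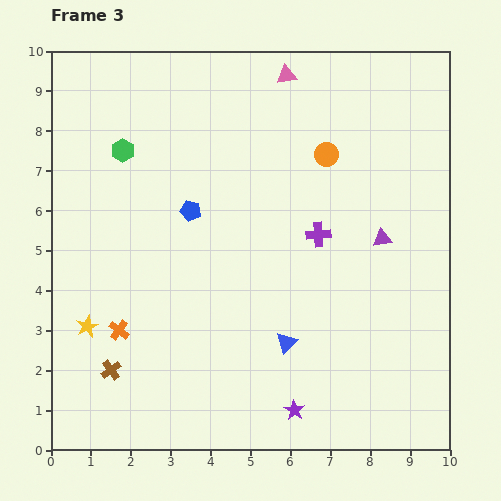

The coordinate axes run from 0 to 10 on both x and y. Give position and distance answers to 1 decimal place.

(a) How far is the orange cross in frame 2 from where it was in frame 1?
3.3

The orange cross moved from (8.1, 1.1) to (4.9, 2.0), a distance of √(3.2² + 0.9²) ≈ 3.3.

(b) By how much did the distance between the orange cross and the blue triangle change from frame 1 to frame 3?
+1.5

Distance in frame 1: 2.7. Distance in frame 3: 4.2.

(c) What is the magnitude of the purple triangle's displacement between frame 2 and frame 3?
3.5

The purple triangle moved from (5.1, 6.6) to (8.3, 5.3), a distance of √(3.2² + 1.3²) ≈ 3.5.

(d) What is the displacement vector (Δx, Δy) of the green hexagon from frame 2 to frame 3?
(0.6, 0.5)

The green hexagon was at (1.2, 7.0) in frame 2 and (1.8, 7.5) in frame 3.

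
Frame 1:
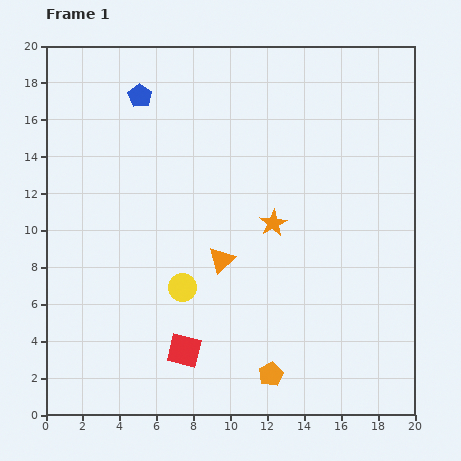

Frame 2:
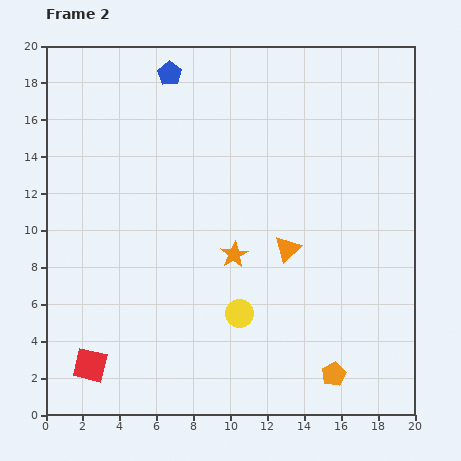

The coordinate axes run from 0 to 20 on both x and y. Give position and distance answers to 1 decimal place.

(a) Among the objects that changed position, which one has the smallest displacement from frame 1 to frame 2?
the blue pentagon

(moved 2.0)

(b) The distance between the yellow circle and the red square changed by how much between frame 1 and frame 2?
+5.2

Distance in frame 1: 3.4. Distance in frame 2: 8.6.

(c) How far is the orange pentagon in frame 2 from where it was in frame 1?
3.4

The orange pentagon moved from (12.2, 2.2) to (15.6, 2.2), a distance of √(3.4² + 0.0²) ≈ 3.4.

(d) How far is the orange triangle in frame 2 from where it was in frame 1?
3.6

The orange triangle moved from (9.5, 8.4) to (13.1, 9.0), a distance of √(3.6² + 0.6²) ≈ 3.6.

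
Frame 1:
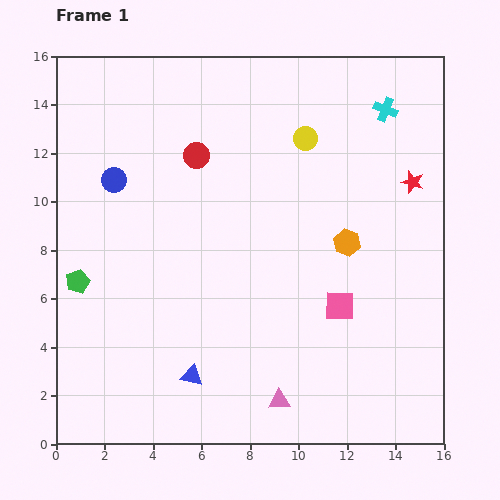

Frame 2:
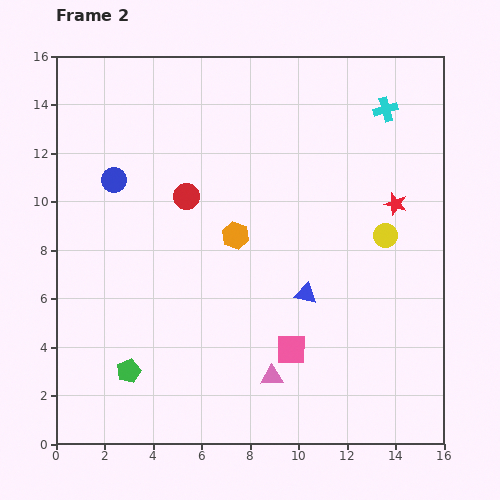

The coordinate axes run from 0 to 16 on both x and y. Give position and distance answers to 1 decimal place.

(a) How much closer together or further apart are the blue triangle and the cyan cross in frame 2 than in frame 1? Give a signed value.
-5.3

Distance in frame 1: 13.6. Distance in frame 2: 8.3.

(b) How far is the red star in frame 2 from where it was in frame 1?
1.1

The red star moved from (14.7, 10.8) to (14.0, 9.9), a distance of √(0.7² + 0.9²) ≈ 1.1.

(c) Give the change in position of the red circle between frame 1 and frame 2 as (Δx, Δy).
(-0.4, -1.7)

The red circle was at (5.8, 11.9) in frame 1 and (5.4, 10.2) in frame 2.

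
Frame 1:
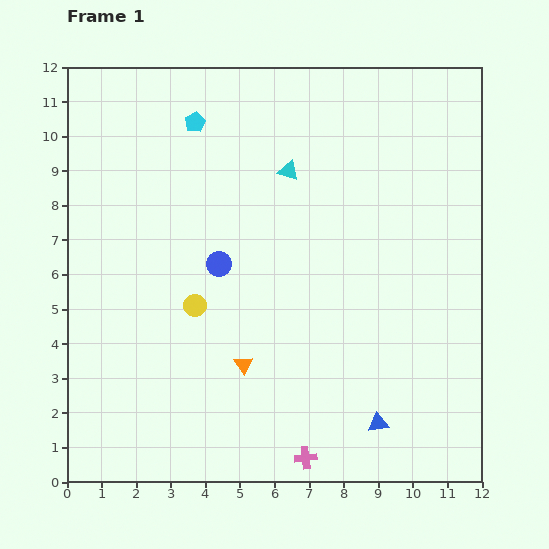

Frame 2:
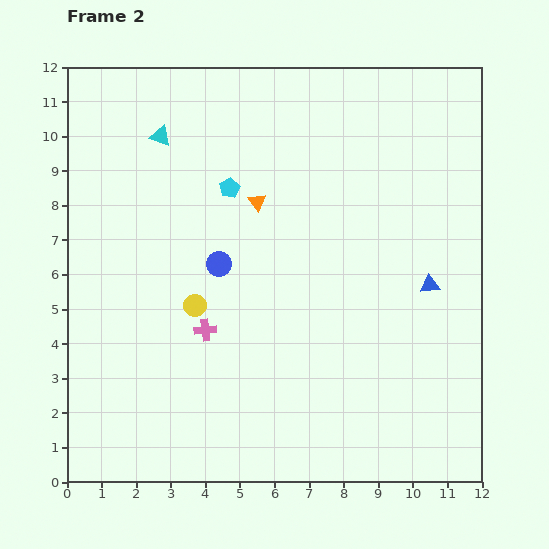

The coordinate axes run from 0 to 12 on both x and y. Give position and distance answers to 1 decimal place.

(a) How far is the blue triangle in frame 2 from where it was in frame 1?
4.3

The blue triangle moved from (9.0, 1.7) to (10.5, 5.7), a distance of √(1.5² + 4.0²) ≈ 4.3.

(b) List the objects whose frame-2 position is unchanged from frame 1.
the blue circle, the yellow circle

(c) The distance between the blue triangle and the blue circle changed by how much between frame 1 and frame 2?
-0.4

Distance in frame 1: 6.5. Distance in frame 2: 6.1.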